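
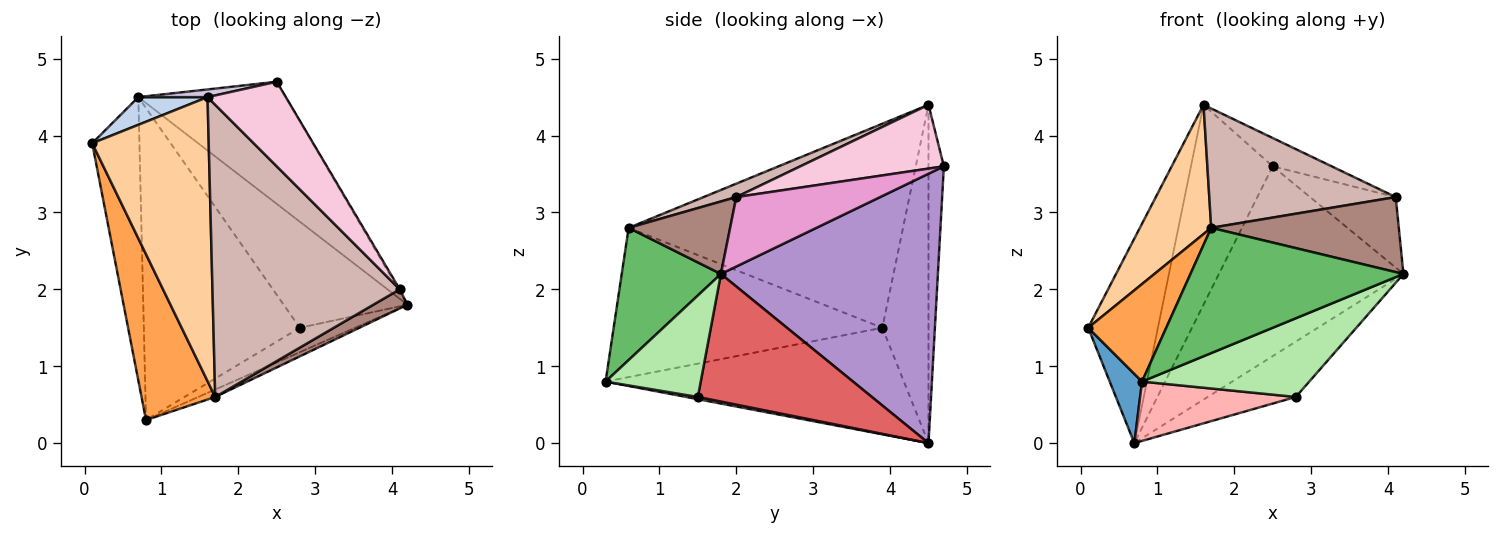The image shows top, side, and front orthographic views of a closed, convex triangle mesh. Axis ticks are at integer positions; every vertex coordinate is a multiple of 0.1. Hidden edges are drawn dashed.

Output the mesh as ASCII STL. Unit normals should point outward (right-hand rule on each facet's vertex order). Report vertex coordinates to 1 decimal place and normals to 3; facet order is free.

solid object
 facet normal -0.910 -0.098 -0.403
  outer loop
   vertex 0.7 4.5 0.0
   vertex 0.8 0.3 0.8
   vertex 0.1 3.9 1.5
  endloop
 endfacet
 facet normal -0.548 0.829 0.112
  outer loop
   vertex 0.7 4.5 0.0
   vertex 0.1 3.9 1.5
   vertex 1.6 4.5 4.4
  endloop
 endfacet
 facet normal -0.868 -0.252 0.428
  outer loop
   vertex 1.7 0.6 2.8
   vertex 0.1 3.9 1.5
   vertex 0.8 0.3 0.8
  endloop
 endfacet
 facet normal -0.847 -0.220 0.484
  outer loop
   vertex 1.7 0.6 2.8
   vertex 1.6 4.5 4.4
   vertex 0.1 3.9 1.5
  endloop
 endfacet
 facet normal 0.422 -0.905 -0.054
  outer loop
   vertex 1.7 0.6 2.8
   vertex 0.8 0.3 0.8
   vertex 4.2 1.8 2.2
  endloop
 endfacet
 facet normal 0.477 -0.839 -0.260
  outer loop
   vertex 2.8 1.5 0.6
   vertex 4.2 1.8 2.2
   vertex 0.8 0.3 0.8
  endloop
 endfacet
 facet normal 0.675 0.341 -0.654
  outer loop
   vertex 2.8 1.5 0.6
   vertex 0.7 4.5 0.0
   vertex 4.2 1.8 2.2
  endloop
 endfacet
 facet normal 0.014 -0.187 -0.982
  outer loop
   vertex 2.8 1.5 0.6
   vertex 0.8 0.3 0.8
   vertex 0.7 4.5 0.0
  endloop
 endfacet
 facet normal 0.703 0.598 -0.385
  outer loop
   vertex 2.5 4.7 3.6
   vertex 4.2 1.8 2.2
   vertex 0.7 4.5 0.0
  endloop
 endfacet
 facet normal -0.185 0.982 0.038
  outer loop
   vertex 2.5 4.7 3.6
   vertex 0.7 4.5 0.0
   vertex 1.6 4.5 4.4
  endloop
 endfacet
 facet normal 0.464 -0.858 0.218
  outer loop
   vertex 4.1 2.0 3.2
   vertex 1.7 0.6 2.8
   vertex 4.2 1.8 2.2
  endloop
 endfacet
 facet normal 0.066 -0.377 0.924
  outer loop
   vertex 4.1 2.0 3.2
   vertex 1.6 4.5 4.4
   vertex 1.7 0.6 2.8
  endloop
 endfacet
 facet normal 0.859 0.512 -0.016
  outer loop
   vertex 4.1 2.0 3.2
   vertex 4.2 1.8 2.2
   vertex 2.5 4.7 3.6
  endloop
 endfacet
 facet normal 0.611 0.251 0.751
  outer loop
   vertex 4.1 2.0 3.2
   vertex 2.5 4.7 3.6
   vertex 1.6 4.5 4.4
  endloop
 endfacet
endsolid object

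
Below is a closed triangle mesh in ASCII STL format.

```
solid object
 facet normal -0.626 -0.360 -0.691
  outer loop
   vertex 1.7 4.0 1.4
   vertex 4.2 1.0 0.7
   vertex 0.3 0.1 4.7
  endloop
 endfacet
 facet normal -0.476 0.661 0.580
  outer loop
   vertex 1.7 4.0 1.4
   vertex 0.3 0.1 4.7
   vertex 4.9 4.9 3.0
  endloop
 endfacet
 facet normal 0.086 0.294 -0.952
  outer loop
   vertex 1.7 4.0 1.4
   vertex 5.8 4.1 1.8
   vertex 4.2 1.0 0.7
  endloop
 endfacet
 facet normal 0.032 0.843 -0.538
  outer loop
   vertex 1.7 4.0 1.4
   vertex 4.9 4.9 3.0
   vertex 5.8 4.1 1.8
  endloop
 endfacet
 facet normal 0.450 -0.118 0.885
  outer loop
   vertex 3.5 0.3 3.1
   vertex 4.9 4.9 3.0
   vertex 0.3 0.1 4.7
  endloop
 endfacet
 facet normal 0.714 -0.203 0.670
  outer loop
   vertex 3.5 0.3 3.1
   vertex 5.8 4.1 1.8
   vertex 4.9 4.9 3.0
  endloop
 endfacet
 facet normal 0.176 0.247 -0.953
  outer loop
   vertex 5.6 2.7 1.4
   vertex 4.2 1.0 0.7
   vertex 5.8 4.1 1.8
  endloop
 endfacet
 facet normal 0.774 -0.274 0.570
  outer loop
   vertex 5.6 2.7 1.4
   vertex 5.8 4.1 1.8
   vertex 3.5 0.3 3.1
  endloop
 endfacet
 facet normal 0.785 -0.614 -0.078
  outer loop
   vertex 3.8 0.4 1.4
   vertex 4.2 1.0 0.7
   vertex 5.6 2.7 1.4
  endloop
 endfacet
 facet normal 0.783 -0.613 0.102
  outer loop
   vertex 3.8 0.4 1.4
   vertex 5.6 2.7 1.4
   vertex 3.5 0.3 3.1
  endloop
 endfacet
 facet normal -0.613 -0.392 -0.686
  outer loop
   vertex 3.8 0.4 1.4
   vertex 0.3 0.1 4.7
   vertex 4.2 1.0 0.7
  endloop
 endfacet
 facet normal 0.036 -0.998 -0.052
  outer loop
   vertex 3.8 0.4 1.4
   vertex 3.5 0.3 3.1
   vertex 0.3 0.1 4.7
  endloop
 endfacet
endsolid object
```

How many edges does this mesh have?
18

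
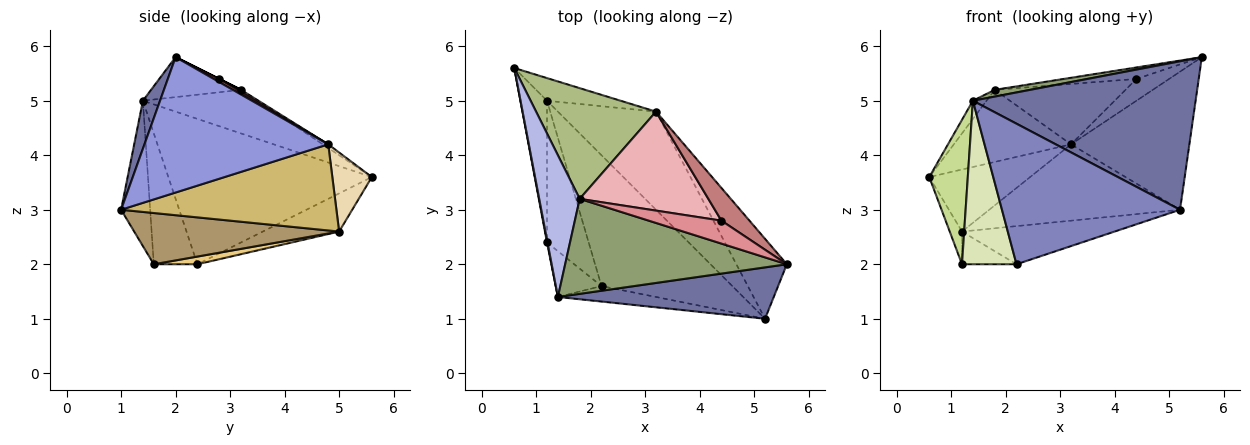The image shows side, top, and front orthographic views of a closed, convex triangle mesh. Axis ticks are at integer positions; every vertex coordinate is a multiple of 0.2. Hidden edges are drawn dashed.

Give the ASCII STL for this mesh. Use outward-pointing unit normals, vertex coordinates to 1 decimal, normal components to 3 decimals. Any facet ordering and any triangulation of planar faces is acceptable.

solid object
 facet normal 0.072 -0.942 0.326
  outer loop
   vertex 1.4 1.4 5.0
   vertex 5.2 1.0 3.0
   vertex 5.6 2.0 5.8
  endloop
 endfacet
 facet normal -0.160 -0.981 -0.108
  outer loop
   vertex 1.4 1.4 5.0
   vertex 2.2 1.6 2.0
   vertex 5.2 1.0 3.0
  endloop
 endfacet
 facet normal 0.802 0.517 -0.299
  outer loop
   vertex 3.2 4.8 4.2
   vertex 5.6 2.0 5.8
   vertex 5.2 1.0 3.0
  endloop
 endfacet
 facet normal -0.730 0.087 0.678
  outer loop
   vertex 1.8 3.2 5.2
   vertex 0.6 5.6 3.6
   vertex 1.4 1.4 5.0
  endloop
 endfacet
 facet normal -0.177 -0.070 0.982
  outer loop
   vertex 1.8 3.2 5.2
   vertex 1.4 1.4 5.0
   vertex 5.6 2.0 5.8
  endloop
 endfacet
 facet normal -0.025 0.546 0.838
  outer loop
   vertex 1.8 3.2 5.2
   vertex 3.2 4.8 4.2
   vertex 0.6 5.6 3.6
  endloop
 endfacet
 facet normal -0.983 -0.186 0.004
  outer loop
   vertex 1.2 2.4 2.0
   vertex 1.4 1.4 5.0
   vertex 0.6 5.6 3.6
  endloop
 endfacet
 facet normal -0.610 -0.763 -0.214
  outer loop
   vertex 1.2 2.4 2.0
   vertex 2.2 1.6 2.0
   vertex 1.4 1.4 5.0
  endloop
 endfacet
 facet normal 0.352 0.262 -0.899
  outer loop
   vertex 1.2 5.0 2.6
   vertex 5.2 1.0 3.0
   vertex 2.2 1.6 2.0
  endloop
 endfacet
 facet normal 0.570 0.505 -0.649
  outer loop
   vertex 1.2 5.0 2.6
   vertex 3.2 4.8 4.2
   vertex 5.2 1.0 3.0
  endloop
 endfacet
 facet normal 0.177 0.221 -0.959
  outer loop
   vertex 1.2 5.0 2.6
   vertex 2.2 1.6 2.0
   vertex 1.2 2.4 2.0
  endloop
 endfacet
 facet normal 0.345 0.882 -0.322
  outer loop
   vertex 1.2 5.0 2.6
   vertex 0.6 5.6 3.6
   vertex 3.2 4.8 4.2
  endloop
 endfacet
 facet normal -0.814 0.131 -0.567
  outer loop
   vertex 1.2 5.0 2.6
   vertex 1.2 2.4 2.0
   vertex 0.6 5.6 3.6
  endloop
 endfacet
 facet normal 0.092 0.552 0.829
  outer loop
   vertex 4.4 2.8 5.4
   vertex 5.6 2.0 5.8
   vertex 3.2 4.8 4.2
  endloop
 endfacet
 facet normal 0.000 0.447 0.894
  outer loop
   vertex 4.4 2.8 5.4
   vertex 1.8 3.2 5.2
   vertex 5.6 2.0 5.8
  endloop
 endfacet
 facet normal 0.014 0.521 0.854
  outer loop
   vertex 4.4 2.8 5.4
   vertex 3.2 4.8 4.2
   vertex 1.8 3.2 5.2
  endloop
 endfacet
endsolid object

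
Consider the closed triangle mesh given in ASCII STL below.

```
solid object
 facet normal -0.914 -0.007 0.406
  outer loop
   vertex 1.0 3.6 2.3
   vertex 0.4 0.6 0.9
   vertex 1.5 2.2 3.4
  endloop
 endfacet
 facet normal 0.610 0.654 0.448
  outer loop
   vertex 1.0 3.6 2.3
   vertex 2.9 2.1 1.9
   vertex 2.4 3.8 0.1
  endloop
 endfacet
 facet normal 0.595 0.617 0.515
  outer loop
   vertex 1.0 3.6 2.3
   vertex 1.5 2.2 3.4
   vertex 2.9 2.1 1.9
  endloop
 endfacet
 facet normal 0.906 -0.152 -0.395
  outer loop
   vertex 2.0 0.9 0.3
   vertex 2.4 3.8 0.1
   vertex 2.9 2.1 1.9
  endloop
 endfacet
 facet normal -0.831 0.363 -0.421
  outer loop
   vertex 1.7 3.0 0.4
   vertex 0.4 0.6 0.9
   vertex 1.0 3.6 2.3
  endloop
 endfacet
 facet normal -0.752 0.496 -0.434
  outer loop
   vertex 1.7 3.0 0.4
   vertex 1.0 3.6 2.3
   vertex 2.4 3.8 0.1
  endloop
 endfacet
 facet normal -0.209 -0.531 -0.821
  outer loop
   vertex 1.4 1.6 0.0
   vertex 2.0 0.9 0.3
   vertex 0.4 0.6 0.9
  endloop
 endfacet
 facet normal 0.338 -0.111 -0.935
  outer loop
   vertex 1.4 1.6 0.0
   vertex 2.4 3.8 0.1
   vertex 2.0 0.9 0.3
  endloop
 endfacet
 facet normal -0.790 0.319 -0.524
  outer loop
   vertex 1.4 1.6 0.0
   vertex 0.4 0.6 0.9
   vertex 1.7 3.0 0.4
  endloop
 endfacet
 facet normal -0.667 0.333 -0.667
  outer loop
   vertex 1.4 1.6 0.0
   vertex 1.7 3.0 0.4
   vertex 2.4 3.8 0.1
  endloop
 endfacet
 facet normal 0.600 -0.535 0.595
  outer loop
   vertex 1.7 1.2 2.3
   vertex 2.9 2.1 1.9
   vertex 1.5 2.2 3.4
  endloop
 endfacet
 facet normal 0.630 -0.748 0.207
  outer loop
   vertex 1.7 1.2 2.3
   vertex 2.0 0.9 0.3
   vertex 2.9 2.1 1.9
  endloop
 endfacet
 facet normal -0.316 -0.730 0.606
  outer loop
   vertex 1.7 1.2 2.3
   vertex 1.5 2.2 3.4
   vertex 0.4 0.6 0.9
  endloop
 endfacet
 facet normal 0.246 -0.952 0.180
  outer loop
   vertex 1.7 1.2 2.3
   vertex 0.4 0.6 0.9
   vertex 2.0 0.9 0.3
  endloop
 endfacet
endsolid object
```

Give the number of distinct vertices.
9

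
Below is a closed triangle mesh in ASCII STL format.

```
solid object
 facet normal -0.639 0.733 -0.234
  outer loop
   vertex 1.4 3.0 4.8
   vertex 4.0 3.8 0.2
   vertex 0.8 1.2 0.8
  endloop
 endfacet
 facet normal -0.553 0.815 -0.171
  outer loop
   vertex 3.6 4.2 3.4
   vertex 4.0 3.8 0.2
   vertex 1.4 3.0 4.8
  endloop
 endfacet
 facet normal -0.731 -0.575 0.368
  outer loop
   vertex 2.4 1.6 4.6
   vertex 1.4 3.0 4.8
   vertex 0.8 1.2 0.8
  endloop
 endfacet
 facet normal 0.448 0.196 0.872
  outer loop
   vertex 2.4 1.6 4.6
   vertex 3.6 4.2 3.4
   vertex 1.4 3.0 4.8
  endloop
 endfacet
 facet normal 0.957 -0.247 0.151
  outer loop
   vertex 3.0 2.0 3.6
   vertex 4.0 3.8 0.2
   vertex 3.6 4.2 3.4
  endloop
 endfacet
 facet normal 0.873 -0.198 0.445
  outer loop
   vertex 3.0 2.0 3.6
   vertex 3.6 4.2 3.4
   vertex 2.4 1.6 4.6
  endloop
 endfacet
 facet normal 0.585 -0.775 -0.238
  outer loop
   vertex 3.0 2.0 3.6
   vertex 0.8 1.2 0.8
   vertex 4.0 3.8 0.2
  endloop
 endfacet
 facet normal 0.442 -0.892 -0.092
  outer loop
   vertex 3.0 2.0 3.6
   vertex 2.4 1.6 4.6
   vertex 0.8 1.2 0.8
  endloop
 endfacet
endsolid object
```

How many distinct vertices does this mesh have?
6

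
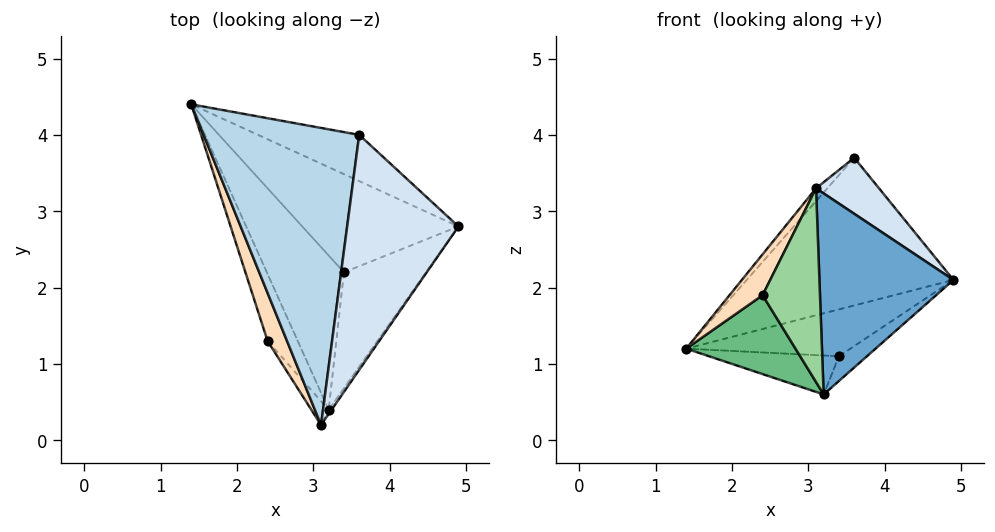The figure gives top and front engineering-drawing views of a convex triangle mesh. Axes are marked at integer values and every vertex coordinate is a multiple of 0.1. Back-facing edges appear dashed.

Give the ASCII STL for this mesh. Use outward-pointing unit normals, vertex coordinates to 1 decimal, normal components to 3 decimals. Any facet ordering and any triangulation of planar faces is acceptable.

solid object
 facet normal 0.820 -0.573 -0.012
  outer loop
   vertex 3.2 0.4 0.6
   vertex 4.9 2.8 2.1
   vertex 3.1 0.2 3.3
  endloop
 endfacet
 facet normal 0.457 0.849 -0.266
  outer loop
   vertex 3.6 4.0 3.7
   vertex 4.9 2.8 2.1
   vertex 1.4 4.4 1.2
  endloop
 endfacet
 facet normal -0.748 0.029 0.663
  outer loop
   vertex 3.6 4.0 3.7
   vertex 1.4 4.4 1.2
   vertex 3.1 0.2 3.3
  endloop
 endfacet
 facet normal 0.701 -0.165 0.694
  outer loop
   vertex 3.6 4.0 3.7
   vertex 3.1 0.2 3.3
   vertex 4.9 2.8 2.1
  endloop
 endfacet
 facet normal 0.394 0.396 -0.829
  outer loop
   vertex 3.4 2.2 1.1
   vertex 1.4 4.4 1.2
   vertex 4.9 2.8 2.1
  endloop
 endfacet
 facet normal 0.216 0.239 -0.947
  outer loop
   vertex 3.4 2.2 1.1
   vertex 3.2 0.4 0.6
   vertex 1.4 4.4 1.2
  endloop
 endfacet
 facet normal 0.494 0.181 -0.850
  outer loop
   vertex 3.4 2.2 1.1
   vertex 4.9 2.8 2.1
   vertex 3.2 0.4 0.6
  endloop
 endfacet
 facet normal -0.931 -0.237 0.279
  outer loop
   vertex 2.4 1.3 1.9
   vertex 3.1 0.2 3.3
   vertex 1.4 4.4 1.2
  endloop
 endfacet
 facet normal -0.886 -0.354 -0.300
  outer loop
   vertex 2.4 1.3 1.9
   vertex 1.4 4.4 1.2
   vertex 3.2 0.4 0.6
  endloop
 endfacet
 facet normal -0.796 -0.601 -0.074
  outer loop
   vertex 2.4 1.3 1.9
   vertex 3.2 0.4 0.6
   vertex 3.1 0.2 3.3
  endloop
 endfacet
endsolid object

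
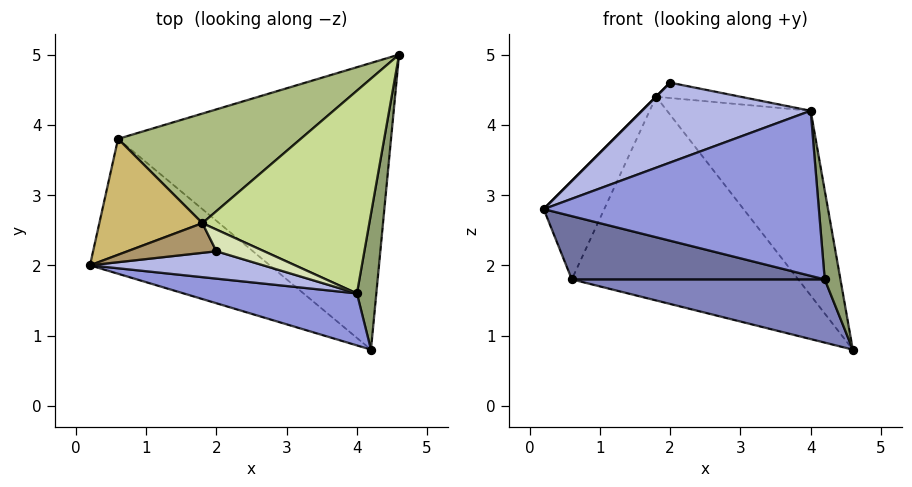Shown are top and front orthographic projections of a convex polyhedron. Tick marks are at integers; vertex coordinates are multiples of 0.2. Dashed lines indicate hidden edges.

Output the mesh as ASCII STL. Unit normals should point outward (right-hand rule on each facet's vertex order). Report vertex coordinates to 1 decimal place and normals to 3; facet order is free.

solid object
 facet normal -0.333 -0.400 -0.854
  outer loop
   vertex 0.6 3.8 1.8
   vertex 4.2 0.8 1.8
   vertex 0.2 2.0 2.8
  endloop
 endfacet
 facet normal -0.177 -0.212 -0.961
  outer loop
   vertex 0.6 3.8 1.8
   vertex 4.6 5.0 0.8
   vertex 4.2 0.8 1.8
  endloop
 endfacet
 facet normal -0.207 -0.933 0.294
  outer loop
   vertex 4.0 1.6 4.2
   vertex 0.2 2.0 2.8
   vertex 4.2 0.8 1.8
  endloop
 endfacet
 facet normal -0.214 -0.924 0.317
  outer loop
   vertex 4.0 1.6 4.2
   vertex 2.0 2.2 4.6
   vertex 0.2 2.0 2.8
  endloop
 endfacet
 facet normal 0.992 -0.069 0.106
  outer loop
   vertex 4.0 1.6 4.2
   vertex 4.2 0.8 1.8
   vertex 4.6 5.0 0.8
  endloop
 endfacet
 facet normal -0.144 0.871 0.469
  outer loop
   vertex 1.8 2.6 4.4
   vertex 4.6 5.0 0.8
   vertex 0.6 3.8 1.8
  endloop
 endfacet
 facet normal 0.350 0.631 0.693
  outer loop
   vertex 1.8 2.6 4.4
   vertex 4.0 1.6 4.2
   vertex 4.6 5.0 0.8
  endloop
 endfacet
 facet normal 0.319 0.547 0.774
  outer loop
   vertex 1.8 2.6 4.4
   vertex 2.0 2.2 4.6
   vertex 4.0 1.6 4.2
  endloop
 endfacet
 facet normal -0.707 0.000 0.707
  outer loop
   vertex 1.8 2.6 4.4
   vertex 0.2 2.0 2.8
   vertex 2.0 2.2 4.6
  endloop
 endfacet
 facet normal -0.709 0.456 0.538
  outer loop
   vertex 1.8 2.6 4.4
   vertex 0.6 3.8 1.8
   vertex 0.2 2.0 2.8
  endloop
 endfacet
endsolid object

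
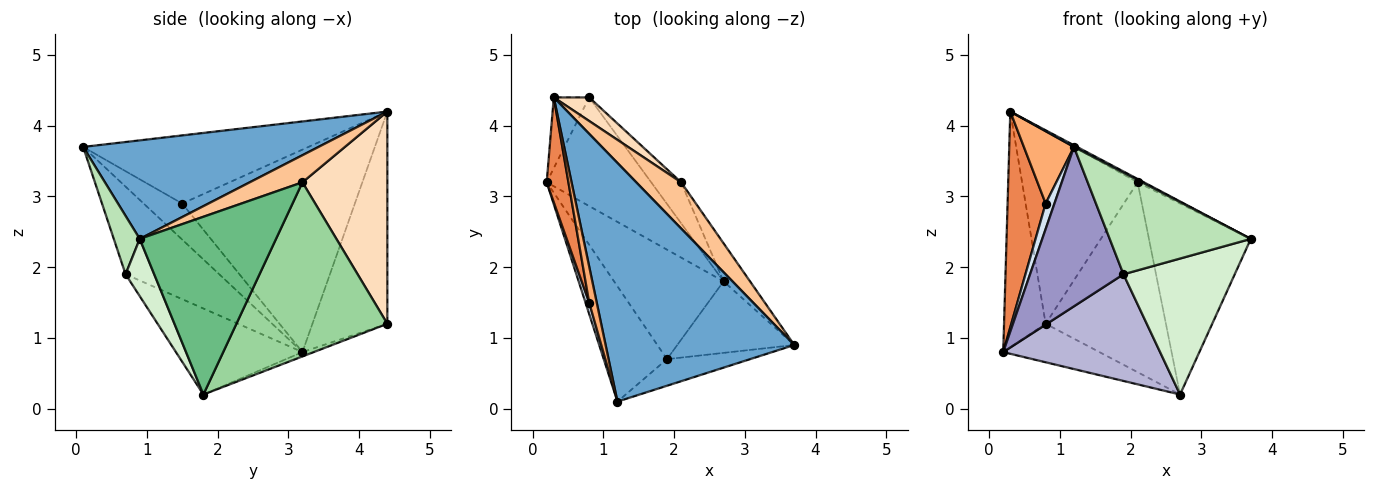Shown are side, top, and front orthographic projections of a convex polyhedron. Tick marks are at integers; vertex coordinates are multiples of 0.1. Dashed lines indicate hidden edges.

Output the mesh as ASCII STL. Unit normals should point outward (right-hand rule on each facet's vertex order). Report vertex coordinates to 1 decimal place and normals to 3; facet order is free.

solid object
 facet normal 0.463 -0.006 0.886
  outer loop
   vertex 0.3 4.4 4.2
   vertex 1.2 0.1 3.7
   vertex 3.7 0.9 2.4
  endloop
 endfacet
 facet normal -0.865 0.481 -0.144
  outer loop
   vertex 0.8 4.4 1.2
   vertex 0.2 3.2 0.8
   vertex 0.3 4.4 4.2
  endloop
 endfacet
 facet normal -0.039 0.334 -0.942
  outer loop
   vertex 2.7 1.8 0.2
   vertex 0.2 3.2 0.8
   vertex 0.8 4.4 1.2
  endloop
 endfacet
 facet normal -0.970 -0.221 0.098
  outer loop
   vertex 0.8 1.5 2.9
   vertex 0.2 3.2 0.8
   vertex 1.2 0.1 3.7
  endloop
 endfacet
 facet normal -0.971 -0.214 0.104
  outer loop
   vertex 0.8 1.5 2.9
   vertex 0.3 4.4 4.2
   vertex 0.2 3.2 0.8
  endloop
 endfacet
 facet normal -0.970 -0.216 0.108
  outer loop
   vertex 0.8 1.5 2.9
   vertex 1.2 0.1 3.7
   vertex 0.3 4.4 4.2
  endloop
 endfacet
 facet normal 0.516 0.062 0.855
  outer loop
   vertex 2.1 3.2 3.2
   vertex 0.3 4.4 4.2
   vertex 3.7 0.9 2.4
  endloop
 endfacet
 facet normal 0.589 0.802 0.098
  outer loop
   vertex 2.1 3.2 3.2
   vertex 0.8 4.4 1.2
   vertex 0.3 4.4 4.2
  endloop
 endfacet
 facet normal 0.795 0.594 -0.118
  outer loop
   vertex 2.1 3.2 3.2
   vertex 3.7 0.9 2.4
   vertex 2.7 1.8 0.2
  endloop
 endfacet
 facet normal 0.775 0.618 -0.133
  outer loop
   vertex 2.1 3.2 3.2
   vertex 2.7 1.8 0.2
   vertex 0.8 4.4 1.2
  endloop
 endfacet
 facet normal 0.175 -0.952 -0.249
  outer loop
   vertex 1.9 0.7 1.9
   vertex 3.7 0.9 2.4
   vertex 1.2 0.1 3.7
  endloop
 endfacet
 facet normal 0.222 -0.863 -0.454
  outer loop
   vertex 1.9 0.7 1.9
   vertex 2.7 1.8 0.2
   vertex 3.7 0.9 2.4
  endloop
 endfacet
 facet normal -0.631 -0.629 -0.455
  outer loop
   vertex 1.9 0.7 1.9
   vertex 1.2 0.1 3.7
   vertex 0.2 3.2 0.8
  endloop
 endfacet
 facet normal -0.490 -0.608 -0.624
  outer loop
   vertex 1.9 0.7 1.9
   vertex 0.2 3.2 0.8
   vertex 2.7 1.8 0.2
  endloop
 endfacet
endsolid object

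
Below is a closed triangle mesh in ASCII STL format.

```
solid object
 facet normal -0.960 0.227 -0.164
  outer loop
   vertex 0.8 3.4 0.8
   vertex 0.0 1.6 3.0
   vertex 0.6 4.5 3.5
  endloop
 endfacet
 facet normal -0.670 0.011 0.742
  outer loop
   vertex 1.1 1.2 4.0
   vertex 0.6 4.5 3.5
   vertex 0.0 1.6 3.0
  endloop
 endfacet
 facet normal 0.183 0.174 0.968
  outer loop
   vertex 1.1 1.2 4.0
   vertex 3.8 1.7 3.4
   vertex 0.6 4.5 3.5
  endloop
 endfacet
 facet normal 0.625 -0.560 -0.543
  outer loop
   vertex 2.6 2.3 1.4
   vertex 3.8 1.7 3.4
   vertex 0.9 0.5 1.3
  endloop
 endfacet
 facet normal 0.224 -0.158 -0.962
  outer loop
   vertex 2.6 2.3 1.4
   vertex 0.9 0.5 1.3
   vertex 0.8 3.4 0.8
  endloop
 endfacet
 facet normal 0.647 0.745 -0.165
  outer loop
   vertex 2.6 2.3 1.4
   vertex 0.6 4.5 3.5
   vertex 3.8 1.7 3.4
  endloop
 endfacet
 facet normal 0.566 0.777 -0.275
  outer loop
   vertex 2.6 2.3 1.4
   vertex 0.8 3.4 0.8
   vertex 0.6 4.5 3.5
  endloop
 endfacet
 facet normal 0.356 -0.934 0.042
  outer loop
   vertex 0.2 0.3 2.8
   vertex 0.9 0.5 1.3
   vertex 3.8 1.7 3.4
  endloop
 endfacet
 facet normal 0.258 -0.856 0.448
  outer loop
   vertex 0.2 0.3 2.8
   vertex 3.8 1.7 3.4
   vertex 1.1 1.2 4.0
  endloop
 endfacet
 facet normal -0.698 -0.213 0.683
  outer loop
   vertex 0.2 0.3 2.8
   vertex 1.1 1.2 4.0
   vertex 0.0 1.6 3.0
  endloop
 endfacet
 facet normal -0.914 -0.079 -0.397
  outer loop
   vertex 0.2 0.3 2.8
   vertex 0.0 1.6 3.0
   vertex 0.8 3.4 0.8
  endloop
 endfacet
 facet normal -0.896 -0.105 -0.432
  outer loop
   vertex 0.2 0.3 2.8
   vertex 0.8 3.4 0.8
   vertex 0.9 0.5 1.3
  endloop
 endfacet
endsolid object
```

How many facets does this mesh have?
12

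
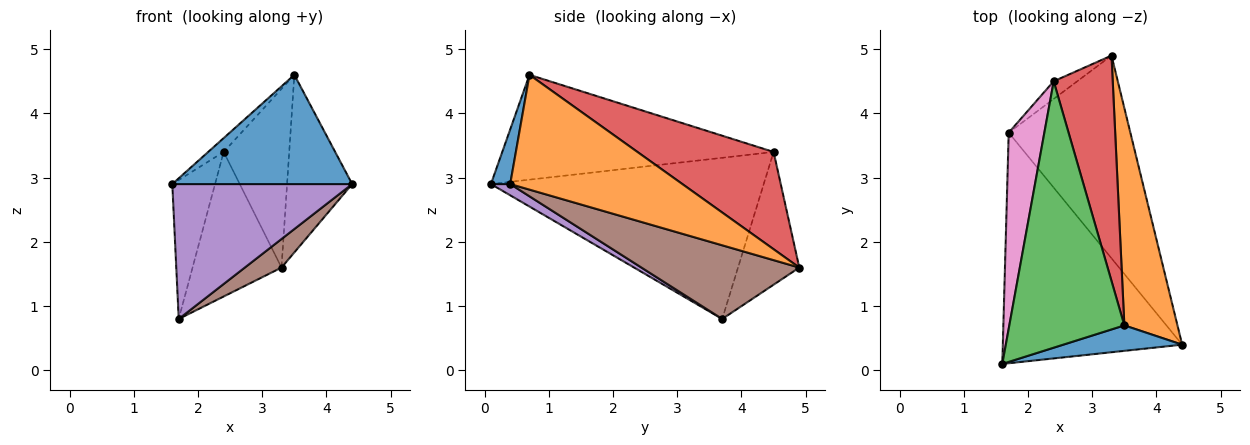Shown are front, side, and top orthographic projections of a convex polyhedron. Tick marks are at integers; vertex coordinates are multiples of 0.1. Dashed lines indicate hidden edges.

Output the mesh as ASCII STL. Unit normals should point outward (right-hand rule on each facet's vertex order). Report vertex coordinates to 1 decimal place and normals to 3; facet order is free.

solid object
 facet normal 0.104 -0.969 0.226
  outer loop
   vertex 3.5 0.7 4.6
   vertex 1.6 0.1 2.9
   vertex 4.4 0.4 2.9
  endloop
 endfacet
 facet normal 0.858 0.325 0.397
  outer loop
   vertex 3.5 0.7 4.6
   vertex 4.4 0.4 2.9
   vertex 3.3 4.9 1.6
  endloop
 endfacet
 facet normal -0.673 0.038 0.739
  outer loop
   vertex 2.4 4.5 3.4
   vertex 1.6 0.1 2.9
   vertex 3.5 0.7 4.6
  endloop
 endfacet
 facet normal 0.791 0.380 0.480
  outer loop
   vertex 2.4 4.5 3.4
   vertex 3.5 0.7 4.6
   vertex 3.3 4.9 1.6
  endloop
 endfacet
 facet normal 0.054 -0.504 -0.862
  outer loop
   vertex 1.7 3.7 0.8
   vertex 4.4 0.4 2.9
   vertex 1.6 0.1 2.9
  endloop
 endfacet
 facet normal 0.514 -0.120 -0.849
  outer loop
   vertex 1.7 3.7 0.8
   vertex 3.3 4.9 1.6
   vertex 4.4 0.4 2.9
  endloop
 endfacet
 facet normal -0.965 0.151 0.213
  outer loop
   vertex 1.7 3.7 0.8
   vertex 1.6 0.1 2.9
   vertex 2.4 4.5 3.4
  endloop
 endfacet
 facet normal -0.564 0.819 -0.100
  outer loop
   vertex 1.7 3.7 0.8
   vertex 2.4 4.5 3.4
   vertex 3.3 4.9 1.6
  endloop
 endfacet
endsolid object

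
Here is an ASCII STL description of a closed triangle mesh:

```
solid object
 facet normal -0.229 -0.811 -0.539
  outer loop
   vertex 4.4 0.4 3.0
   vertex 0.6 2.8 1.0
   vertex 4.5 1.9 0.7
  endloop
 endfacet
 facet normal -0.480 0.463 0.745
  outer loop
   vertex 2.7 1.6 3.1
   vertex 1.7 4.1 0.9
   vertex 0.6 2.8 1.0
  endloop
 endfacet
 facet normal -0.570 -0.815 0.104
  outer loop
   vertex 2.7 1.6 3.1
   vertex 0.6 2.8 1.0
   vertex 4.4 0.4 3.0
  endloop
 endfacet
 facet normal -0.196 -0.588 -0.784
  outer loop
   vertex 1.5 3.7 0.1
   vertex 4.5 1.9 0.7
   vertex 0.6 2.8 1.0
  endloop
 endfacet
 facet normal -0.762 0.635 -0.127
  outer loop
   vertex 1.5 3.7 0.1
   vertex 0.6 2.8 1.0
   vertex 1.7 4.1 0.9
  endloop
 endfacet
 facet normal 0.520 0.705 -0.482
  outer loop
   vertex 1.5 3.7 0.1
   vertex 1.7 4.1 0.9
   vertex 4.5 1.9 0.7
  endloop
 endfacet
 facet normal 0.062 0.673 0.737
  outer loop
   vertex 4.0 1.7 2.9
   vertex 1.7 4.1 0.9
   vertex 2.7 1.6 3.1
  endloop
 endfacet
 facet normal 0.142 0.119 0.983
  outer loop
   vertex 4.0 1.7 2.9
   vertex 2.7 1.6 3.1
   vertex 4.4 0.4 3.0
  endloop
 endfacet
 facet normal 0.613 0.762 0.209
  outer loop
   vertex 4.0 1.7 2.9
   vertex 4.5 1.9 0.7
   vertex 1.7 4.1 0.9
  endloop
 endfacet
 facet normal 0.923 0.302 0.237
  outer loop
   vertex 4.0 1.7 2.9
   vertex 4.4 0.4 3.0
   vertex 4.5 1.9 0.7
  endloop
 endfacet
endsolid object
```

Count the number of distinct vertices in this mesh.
7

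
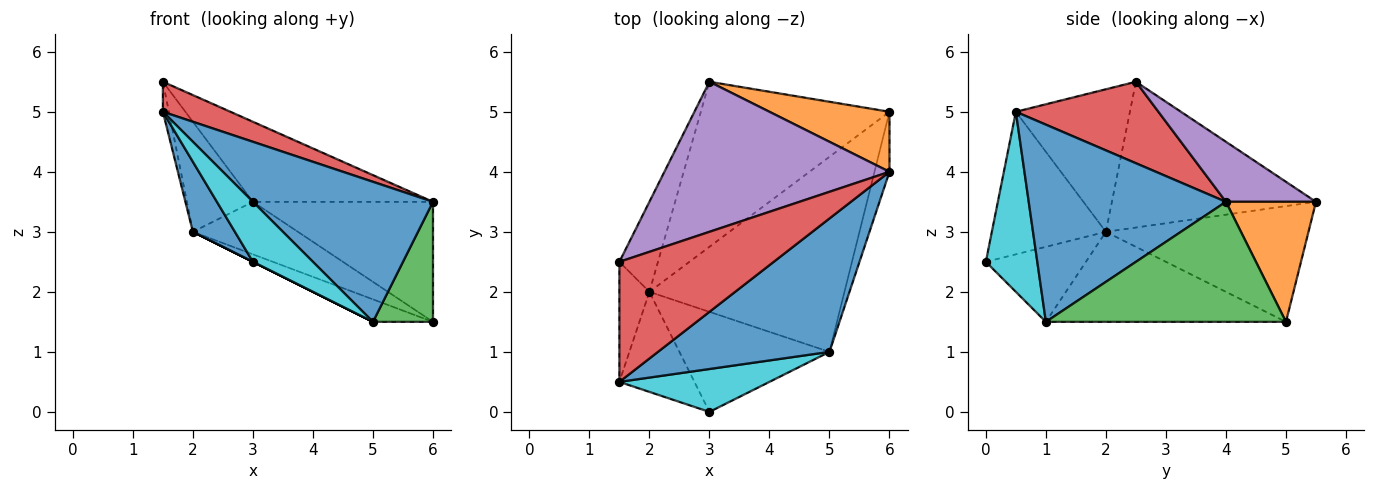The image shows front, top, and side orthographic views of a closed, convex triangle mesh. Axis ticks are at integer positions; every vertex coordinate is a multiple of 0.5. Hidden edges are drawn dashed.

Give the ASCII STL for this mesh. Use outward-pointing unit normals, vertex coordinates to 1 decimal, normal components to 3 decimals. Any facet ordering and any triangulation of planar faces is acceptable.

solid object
 facet normal 0.621 -0.567 0.540
  outer loop
   vertex 5.0 1.0 1.5
   vertex 6.0 4.0 3.5
   vertex 1.5 0.5 5.0
  endloop
 endfacet
 facet normal 0.408 0.816 0.408
  outer loop
   vertex 6.0 5.0 1.5
   vertex 3.0 5.5 3.5
   vertex 6.0 4.0 3.5
  endloop
 endfacet
 facet normal 0.963 -0.241 -0.120
  outer loop
   vertex 6.0 5.0 1.5
   vertex 6.0 4.0 3.5
   vertex 5.0 1.0 1.5
  endloop
 endfacet
 facet normal 0.456 -0.216 0.864
  outer loop
   vertex 1.5 2.5 5.5
   vertex 1.5 0.5 5.0
   vertex 6.0 4.0 3.5
  endloop
 endfacet
 facet normal 0.229 0.458 0.859
  outer loop
   vertex 1.5 2.5 5.5
   vertex 6.0 4.0 3.5
   vertex 3.0 5.5 3.5
  endloop
 endfacet
 facet normal -0.977 0.051 -0.206
  outer loop
   vertex 2.0 2.0 3.0
   vertex 1.5 0.5 5.0
   vertex 1.5 2.5 5.5
  endloop
 endfacet
 facet normal -0.923 0.298 -0.244
  outer loop
   vertex 2.0 2.0 3.0
   vertex 1.5 2.5 5.5
   vertex 3.0 5.5 3.5
  endloop
 endfacet
 facet normal -0.505 0.262 -0.823
  outer loop
   vertex 2.0 2.0 3.0
   vertex 3.0 5.5 3.5
   vertex 6.0 5.0 1.5
  endloop
 endfacet
 facet normal -0.417 0.104 -0.903
  outer loop
   vertex 2.0 2.0 3.0
   vertex 6.0 5.0 1.5
   vertex 5.0 1.0 1.5
  endloop
 endfacet
 facet normal 0.572 -0.667 0.477
  outer loop
   vertex 3.0 0.0 2.5
   vertex 5.0 1.0 1.5
   vertex 1.5 0.5 5.0
  endloop
 endfacet
 facet normal -0.841 -0.310 -0.443
  outer loop
   vertex 3.0 0.0 2.5
   vertex 1.5 0.5 5.0
   vertex 2.0 2.0 3.0
  endloop
 endfacet
 facet normal -0.447 0.000 -0.894
  outer loop
   vertex 3.0 0.0 2.5
   vertex 2.0 2.0 3.0
   vertex 5.0 1.0 1.5
  endloop
 endfacet
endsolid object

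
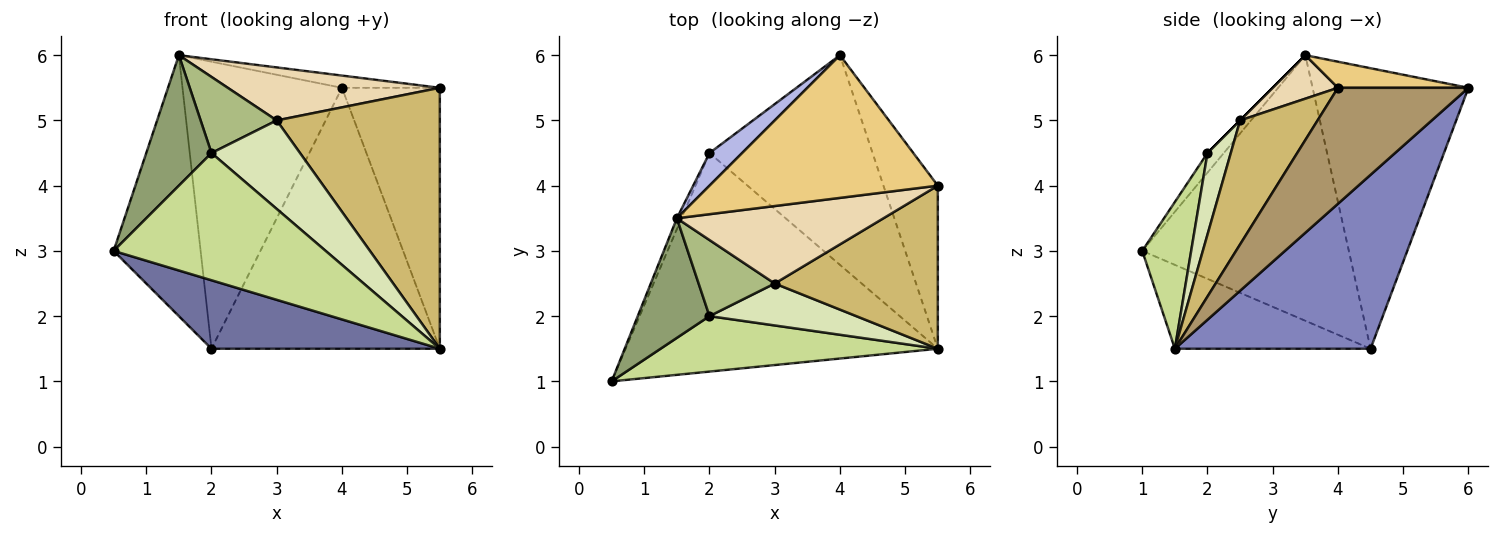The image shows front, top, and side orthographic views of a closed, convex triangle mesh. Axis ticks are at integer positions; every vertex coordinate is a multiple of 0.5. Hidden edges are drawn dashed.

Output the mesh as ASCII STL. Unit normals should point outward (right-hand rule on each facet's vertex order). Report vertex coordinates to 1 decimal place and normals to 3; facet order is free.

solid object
 facet normal -0.248 -0.290 -0.924
  outer loop
   vertex 2.0 4.5 1.5
   vertex 5.5 1.5 1.5
   vertex 0.5 1.0 3.0
  endloop
 endfacet
 facet normal 0.556 0.648 -0.521
  outer loop
   vertex 2.0 4.5 1.5
   vertex 4.0 6.0 5.5
   vertex 5.5 1.5 1.5
  endloop
 endfacet
 facet normal -0.922 0.388 -0.016
  outer loop
   vertex 2.0 4.5 1.5
   vertex 0.5 1.0 3.0
   vertex 1.5 3.5 6.0
  endloop
 endfacet
 facet normal -0.697 0.713 0.081
  outer loop
   vertex 2.0 4.5 1.5
   vertex 1.5 3.5 6.0
   vertex 4.0 6.0 5.5
  endloop
 endfacet
 facet normal -0.181 -0.725 0.665
  outer loop
   vertex 2.0 2.0 4.5
   vertex 1.5 3.5 6.0
   vertex 0.5 1.0 3.0
  endloop
 endfacet
 facet normal 0.000 -0.707 0.707
  outer loop
   vertex 2.0 2.0 4.5
   vertex 3.0 2.5 5.0
   vertex 1.5 3.5 6.0
  endloop
 endfacet
 facet normal 0.207 -0.897 0.391
  outer loop
   vertex 2.0 2.0 4.5
   vertex 0.5 1.0 3.0
   vertex 5.5 1.5 1.5
  endloop
 endfacet
 facet normal 0.231 -0.879 0.416
  outer loop
   vertex 2.0 2.0 4.5
   vertex 5.5 1.5 1.5
   vertex 3.0 2.5 5.0
  endloop
 endfacet
 facet normal 0.749 0.562 -0.351
  outer loop
   vertex 5.5 4.0 5.5
   vertex 5.5 1.5 1.5
   vertex 4.0 6.0 5.5
  endloop
 endfacet
 facet normal 0.374 -0.787 0.492
  outer loop
   vertex 5.5 4.0 5.5
   vertex 3.0 2.5 5.0
   vertex 5.5 1.5 1.5
  endloop
 endfacet
 facet normal 0.113 0.085 0.990
  outer loop
   vertex 5.5 4.0 5.5
   vertex 4.0 6.0 5.5
   vertex 1.5 3.5 6.0
  endloop
 endfacet
 facet normal 0.171 -0.556 0.813
  outer loop
   vertex 5.5 4.0 5.5
   vertex 1.5 3.5 6.0
   vertex 3.0 2.5 5.0
  endloop
 endfacet
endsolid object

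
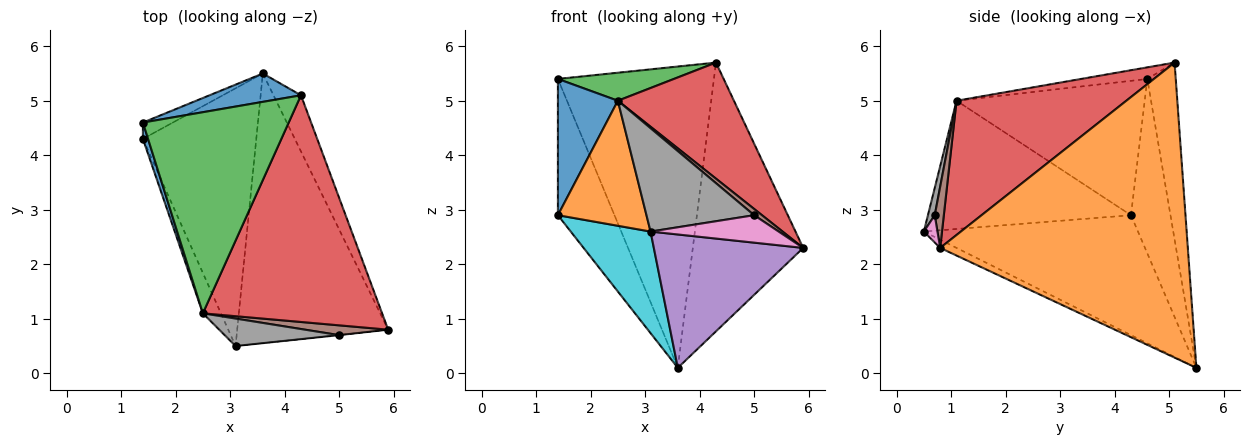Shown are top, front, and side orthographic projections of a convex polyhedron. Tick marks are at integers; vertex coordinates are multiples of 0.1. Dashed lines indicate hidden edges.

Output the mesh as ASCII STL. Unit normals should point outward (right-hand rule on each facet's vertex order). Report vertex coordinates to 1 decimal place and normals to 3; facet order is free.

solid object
 facet normal -0.178 0.980 0.092
  outer loop
   vertex 3.6 5.5 0.1
   vertex 1.4 4.6 5.4
   vertex 4.3 5.1 5.7
  endloop
 endfacet
 facet normal 0.910 0.406 -0.085
  outer loop
   vertex 3.6 5.5 0.1
   vertex 4.3 5.1 5.7
   vertex 5.9 0.8 2.3
  endloop
 endfacet
 facet normal -0.078 -0.137 0.987
  outer loop
   vertex 2.5 1.1 5.0
   vertex 4.3 5.1 5.7
   vertex 1.4 4.6 5.4
  endloop
 endfacet
 facet normal 0.555 -0.379 0.741
  outer loop
   vertex 2.5 1.1 5.0
   vertex 5.9 0.8 2.3
   vertex 4.3 5.1 5.7
  endloop
 endfacet
 facet normal -0.048 -0.443 -0.895
  outer loop
   vertex 3.1 0.5 2.6
   vertex 3.6 5.5 0.1
   vertex 5.9 0.8 2.3
  endloop
 endfacet
 facet normal 0.528 -0.457 0.716
  outer loop
   vertex 5.0 0.7 2.9
   vertex 5.9 0.8 2.3
   vertex 2.5 1.1 5.0
  endloop
 endfacet
 facet normal 0.106 -0.994 -0.007
  outer loop
   vertex 5.0 0.7 2.9
   vertex 3.1 0.5 2.6
   vertex 5.9 0.8 2.3
  endloop
 endfacet
 facet normal 0.061 -0.965 0.256
  outer loop
   vertex 5.0 0.7 2.9
   vertex 2.5 1.1 5.0
   vertex 3.1 0.5 2.6
  endloop
 endfacet
 facet normal -0.570 0.816 -0.098
  outer loop
   vertex 1.4 4.3 2.9
   vertex 1.4 4.6 5.4
   vertex 3.6 5.5 0.1
  endloop
 endfacet
 facet normal -0.701 -0.261 -0.663
  outer loop
   vertex 1.4 4.3 2.9
   vertex 3.6 5.5 0.1
   vertex 3.1 0.5 2.6
  endloop
 endfacet
 facet normal -0.952 -0.303 0.036
  outer loop
   vertex 1.4 4.3 2.9
   vertex 2.5 1.1 5.0
   vertex 1.4 4.6 5.4
  endloop
 endfacet
 facet normal -0.909 -0.397 -0.128
  outer loop
   vertex 1.4 4.3 2.9
   vertex 3.1 0.5 2.6
   vertex 2.5 1.1 5.0
  endloop
 endfacet
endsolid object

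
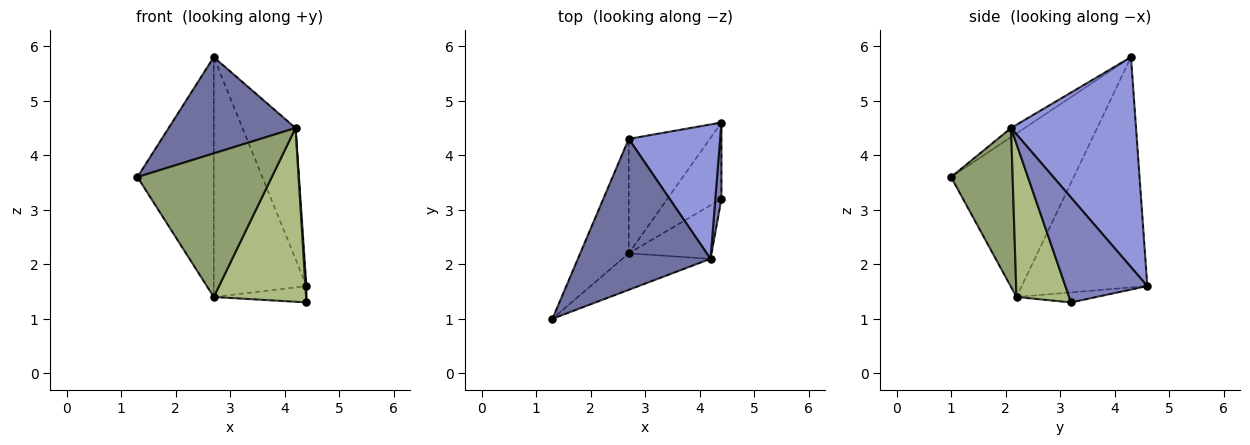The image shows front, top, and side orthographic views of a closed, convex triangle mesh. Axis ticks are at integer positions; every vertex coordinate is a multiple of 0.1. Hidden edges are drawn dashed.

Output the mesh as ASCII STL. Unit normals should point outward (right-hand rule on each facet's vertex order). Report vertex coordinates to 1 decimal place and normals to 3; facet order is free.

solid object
 facet normal -0.058 -0.537 0.842
  outer loop
   vertex 4.2 2.1 4.5
   vertex 2.7 4.3 5.8
   vertex 1.3 1.0 3.6
  endloop
 endfacet
 facet normal 0.998 -0.012 0.058
  outer loop
   vertex 4.2 2.1 4.5
   vertex 4.4 3.2 1.3
   vertex 4.4 4.6 1.6
  endloop
 endfacet
 facet normal 0.854 0.363 0.372
  outer loop
   vertex 4.2 2.1 4.5
   vertex 4.4 4.6 1.6
   vertex 2.7 4.3 5.8
  endloop
 endfacet
 facet normal -0.178 0.206 -0.962
  outer loop
   vertex 2.7 2.2 1.4
   vertex 4.4 4.6 1.6
   vertex 4.4 3.2 1.3
  endloop
 endfacet
 facet normal 0.406 -0.886 -0.225
  outer loop
   vertex 2.7 2.2 1.4
   vertex 4.2 2.1 4.5
   vertex 1.3 1.0 3.6
  endloop
 endfacet
 facet normal 0.478 -0.839 -0.259
  outer loop
   vertex 2.7 2.2 1.4
   vertex 4.4 3.2 1.3
   vertex 4.2 2.1 4.5
  endloop
 endfacet
 facet normal -0.823 0.512 -0.244
  outer loop
   vertex 2.7 2.2 1.4
   vertex 1.3 1.0 3.6
   vertex 2.7 4.3 5.8
  endloop
 endfacet
 facet normal -0.774 0.571 -0.273
  outer loop
   vertex 2.7 2.2 1.4
   vertex 2.7 4.3 5.8
   vertex 4.4 4.6 1.6
  endloop
 endfacet
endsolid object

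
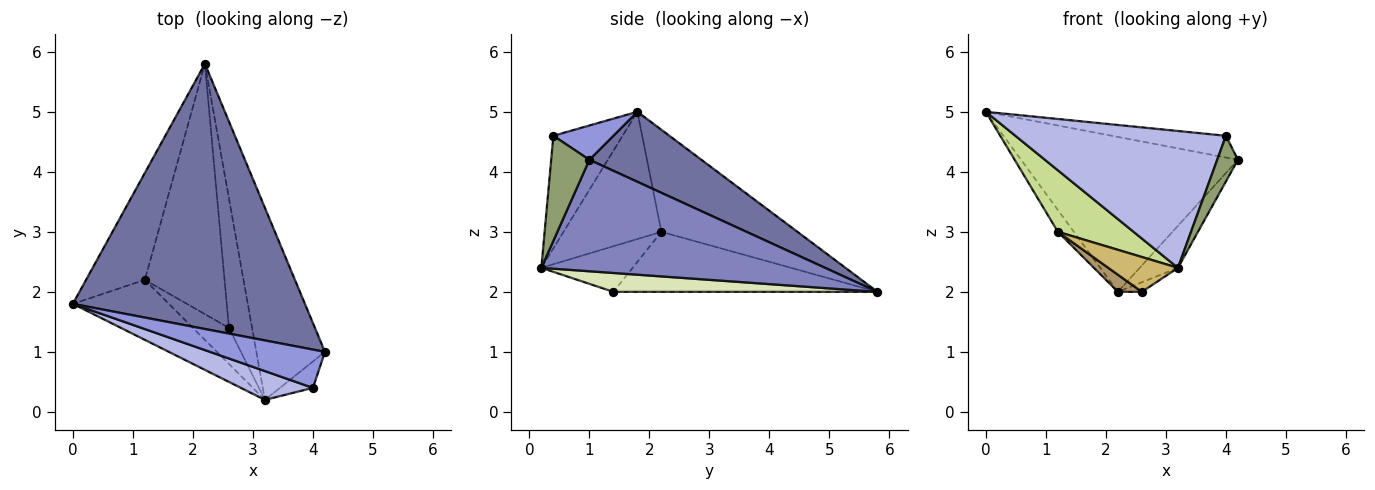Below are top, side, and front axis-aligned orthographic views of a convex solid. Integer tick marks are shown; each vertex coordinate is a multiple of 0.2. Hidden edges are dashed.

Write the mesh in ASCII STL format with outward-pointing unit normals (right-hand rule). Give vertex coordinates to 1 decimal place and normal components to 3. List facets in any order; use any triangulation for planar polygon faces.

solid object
 facet normal 0.252 0.488 0.836
  outer loop
   vertex 2.2 5.8 2.0
   vertex 0.0 1.8 5.0
   vertex 4.2 1.0 4.2
  endloop
 endfacet
 facet normal 0.846 0.114 -0.521
  outer loop
   vertex 3.2 0.2 2.4
   vertex 2.2 5.8 2.0
   vertex 4.2 1.0 4.2
  endloop
 endfacet
 facet normal 0.251 0.478 0.842
  outer loop
   vertex 4.0 0.4 4.6
   vertex 4.2 1.0 4.2
   vertex 0.0 1.8 5.0
  endloop
 endfacet
 facet normal -0.306 -0.931 0.196
  outer loop
   vertex 4.0 0.4 4.6
   vertex 0.0 1.8 5.0
   vertex 3.2 0.2 2.4
  endloop
 endfacet
 facet normal 0.847 -0.460 -0.266
  outer loop
   vertex 4.0 0.4 4.6
   vertex 3.2 0.2 2.4
   vertex 4.2 1.0 4.2
  endloop
 endfacet
 facet normal -0.862 0.101 -0.497
  outer loop
   vertex 1.2 2.2 3.0
   vertex 0.0 1.8 5.0
   vertex 2.2 5.8 2.0
  endloop
 endfacet
 facet normal -0.679 -0.525 -0.513
  outer loop
   vertex 1.2 2.2 3.0
   vertex 3.2 0.2 2.4
   vertex 0.0 1.8 5.0
  endloop
 endfacet
 facet normal 0.631 0.057 -0.774
  outer loop
   vertex 2.6 1.4 2.0
   vertex 2.2 5.8 2.0
   vertex 3.2 0.2 2.4
  endloop
 endfacet
 facet normal -0.601 -0.055 -0.797
  outer loop
   vertex 2.6 1.4 2.0
   vertex 1.2 2.2 3.0
   vertex 2.2 5.8 2.0
  endloop
 endfacet
 facet normal -0.673 -0.514 -0.532
  outer loop
   vertex 2.6 1.4 2.0
   vertex 3.2 0.2 2.4
   vertex 1.2 2.2 3.0
  endloop
 endfacet
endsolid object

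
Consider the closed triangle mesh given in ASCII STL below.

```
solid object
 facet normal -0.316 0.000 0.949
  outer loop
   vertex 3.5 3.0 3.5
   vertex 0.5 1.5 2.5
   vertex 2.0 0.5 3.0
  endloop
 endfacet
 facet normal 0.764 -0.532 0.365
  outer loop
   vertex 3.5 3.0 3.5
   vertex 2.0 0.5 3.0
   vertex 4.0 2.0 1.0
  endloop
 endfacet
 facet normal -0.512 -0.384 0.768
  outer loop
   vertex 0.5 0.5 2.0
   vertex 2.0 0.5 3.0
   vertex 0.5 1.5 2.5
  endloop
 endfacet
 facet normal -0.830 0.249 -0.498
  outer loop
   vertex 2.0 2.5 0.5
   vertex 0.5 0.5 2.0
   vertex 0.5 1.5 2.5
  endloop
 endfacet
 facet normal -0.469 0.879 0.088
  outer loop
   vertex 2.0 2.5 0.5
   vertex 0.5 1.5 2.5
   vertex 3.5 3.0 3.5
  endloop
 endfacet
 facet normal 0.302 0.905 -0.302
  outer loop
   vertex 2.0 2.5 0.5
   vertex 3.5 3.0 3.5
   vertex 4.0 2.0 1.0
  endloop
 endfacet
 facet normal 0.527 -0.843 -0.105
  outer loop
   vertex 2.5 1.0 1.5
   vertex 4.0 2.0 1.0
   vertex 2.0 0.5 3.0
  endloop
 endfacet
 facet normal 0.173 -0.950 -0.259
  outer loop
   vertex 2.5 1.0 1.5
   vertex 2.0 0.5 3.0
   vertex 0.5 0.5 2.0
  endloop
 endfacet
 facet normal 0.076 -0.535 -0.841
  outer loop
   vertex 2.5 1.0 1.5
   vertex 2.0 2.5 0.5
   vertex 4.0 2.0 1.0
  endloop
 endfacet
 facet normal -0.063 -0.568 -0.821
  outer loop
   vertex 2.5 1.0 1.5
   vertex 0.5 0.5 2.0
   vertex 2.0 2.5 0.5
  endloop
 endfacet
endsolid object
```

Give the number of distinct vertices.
7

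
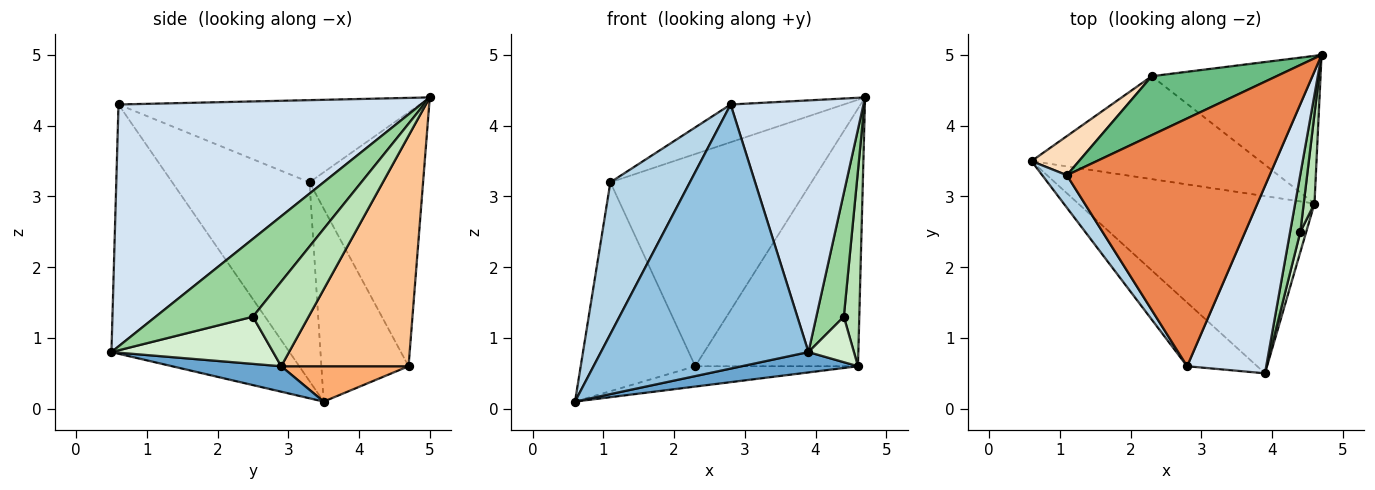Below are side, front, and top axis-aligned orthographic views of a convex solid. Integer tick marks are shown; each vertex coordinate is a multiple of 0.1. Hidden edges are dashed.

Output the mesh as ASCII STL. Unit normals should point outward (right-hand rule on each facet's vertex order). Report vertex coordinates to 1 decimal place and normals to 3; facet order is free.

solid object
 facet normal 0.106 -0.113 -0.988
  outer loop
   vertex 4.6 2.9 0.6
   vertex 3.9 0.5 0.8
   vertex 0.6 3.5 0.1
  endloop
 endfacet
 facet normal -0.641 -0.747 -0.180
  outer loop
   vertex 2.8 0.6 4.3
   vertex 0.6 3.5 0.1
   vertex 3.9 0.5 0.8
  endloop
 endfacet
 facet normal -0.860 -0.498 0.107
  outer loop
   vertex 2.8 0.6 4.3
   vertex 1.1 3.3 3.2
   vertex 0.6 3.5 0.1
  endloop
 endfacet
 facet normal 0.877 -0.385 0.287
  outer loop
   vertex 2.8 0.6 4.3
   vertex 3.9 0.5 0.8
   vertex 4.7 5.0 4.4
  endloop
 endfacet
 facet normal -0.372 0.140 0.918
  outer loop
   vertex 2.8 0.6 4.3
   vertex 4.7 5.0 4.4
   vertex 1.1 3.3 3.2
  endloop
 endfacet
 facet normal 0.150 0.192 -0.970
  outer loop
   vertex 2.3 4.7 0.6
   vertex 4.6 2.9 0.6
   vertex 0.6 3.5 0.1
  endloop
 endfacet
 facet normal 0.562 0.718 -0.411
  outer loop
   vertex 2.3 4.7 0.6
   vertex 4.7 5.0 4.4
   vertex 4.6 2.9 0.6
  endloop
 endfacet
 facet normal -0.599 0.787 0.147
  outer loop
   vertex 2.3 4.7 0.6
   vertex 0.6 3.5 0.1
   vertex 1.1 3.3 3.2
  endloop
 endfacet
 facet normal -0.478 0.846 0.235
  outer loop
   vertex 2.3 4.7 0.6
   vertex 1.1 3.3 3.2
   vertex 4.7 5.0 4.4
  endloop
 endfacet
 facet normal 0.955 -0.270 0.125
  outer loop
   vertex 4.4 2.5 1.3
   vertex 4.7 5.0 4.4
   vertex 3.9 0.5 0.8
  endloop
 endfacet
 facet normal 0.956 -0.265 0.122
  outer loop
   vertex 4.4 2.5 1.3
   vertex 4.6 2.9 0.6
   vertex 4.7 5.0 4.4
  endloop
 endfacet
 facet normal 0.956 -0.269 0.119
  outer loop
   vertex 4.4 2.5 1.3
   vertex 3.9 0.5 0.8
   vertex 4.6 2.9 0.6
  endloop
 endfacet
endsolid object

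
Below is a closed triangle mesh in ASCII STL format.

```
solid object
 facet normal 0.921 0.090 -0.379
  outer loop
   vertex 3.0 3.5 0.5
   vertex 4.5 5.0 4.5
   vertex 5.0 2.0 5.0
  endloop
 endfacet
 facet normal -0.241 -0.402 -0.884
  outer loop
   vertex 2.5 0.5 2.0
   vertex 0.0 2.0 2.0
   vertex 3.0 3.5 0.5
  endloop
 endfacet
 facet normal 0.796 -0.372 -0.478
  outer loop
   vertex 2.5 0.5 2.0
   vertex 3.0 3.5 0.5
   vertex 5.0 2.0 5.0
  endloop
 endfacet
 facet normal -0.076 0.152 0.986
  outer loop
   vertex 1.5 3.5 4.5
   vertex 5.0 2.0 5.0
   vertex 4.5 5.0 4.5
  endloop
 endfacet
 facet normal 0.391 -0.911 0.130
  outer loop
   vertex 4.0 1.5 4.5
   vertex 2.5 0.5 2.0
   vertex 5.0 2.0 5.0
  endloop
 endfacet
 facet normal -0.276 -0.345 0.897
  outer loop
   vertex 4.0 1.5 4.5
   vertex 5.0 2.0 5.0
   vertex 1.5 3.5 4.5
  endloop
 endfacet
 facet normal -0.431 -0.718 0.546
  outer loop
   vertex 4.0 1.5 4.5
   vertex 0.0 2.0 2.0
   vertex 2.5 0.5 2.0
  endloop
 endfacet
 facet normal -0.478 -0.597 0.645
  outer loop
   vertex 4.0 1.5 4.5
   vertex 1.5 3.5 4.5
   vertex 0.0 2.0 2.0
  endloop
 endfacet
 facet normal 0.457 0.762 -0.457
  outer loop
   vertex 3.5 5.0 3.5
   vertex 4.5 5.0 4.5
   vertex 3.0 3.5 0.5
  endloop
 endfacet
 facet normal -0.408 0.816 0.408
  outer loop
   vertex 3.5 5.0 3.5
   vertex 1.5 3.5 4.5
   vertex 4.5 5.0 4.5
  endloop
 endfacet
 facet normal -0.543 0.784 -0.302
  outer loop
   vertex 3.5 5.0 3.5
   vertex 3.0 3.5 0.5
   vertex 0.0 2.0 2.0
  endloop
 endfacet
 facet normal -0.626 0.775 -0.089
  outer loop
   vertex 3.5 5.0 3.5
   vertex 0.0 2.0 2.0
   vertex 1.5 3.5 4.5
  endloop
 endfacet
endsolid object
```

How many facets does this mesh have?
12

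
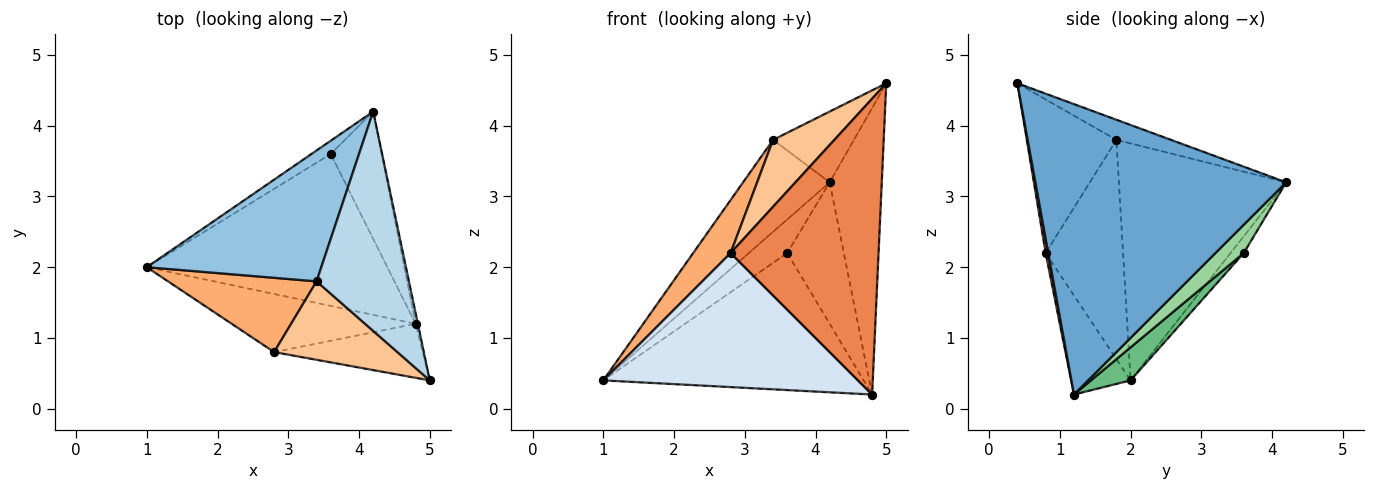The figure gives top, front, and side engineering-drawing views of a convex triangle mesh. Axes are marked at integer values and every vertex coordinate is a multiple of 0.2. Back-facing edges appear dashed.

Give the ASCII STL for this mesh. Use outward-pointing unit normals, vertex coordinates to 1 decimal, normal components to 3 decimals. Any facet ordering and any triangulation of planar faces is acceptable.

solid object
 facet normal 0.979 0.203 -0.008
  outer loop
   vertex 4.8 1.2 0.2
   vertex 4.2 4.2 3.2
   vertex 5.0 0.4 4.6
  endloop
 endfacet
 facet normal -0.743 0.385 0.547
  outer loop
   vertex 3.4 1.8 3.8
   vertex 4.2 4.2 3.2
   vertex 1.0 2.0 0.4
  endloop
 endfacet
 facet normal -0.203 0.301 0.932
  outer loop
   vertex 3.4 1.8 3.8
   vertex 5.0 0.4 4.6
   vertex 4.2 4.2 3.2
  endloop
 endfacet
 facet normal -0.209 -0.897 -0.389
  outer loop
   vertex 2.8 0.8 2.2
   vertex 1.0 2.0 0.4
   vertex 4.8 1.2 0.2
  endloop
 endfacet
 facet normal 0.017 -0.984 -0.180
  outer loop
   vertex 2.8 0.8 2.2
   vertex 4.8 1.2 0.2
   vertex 5.0 0.4 4.6
  endloop
 endfacet
 facet normal -0.769 -0.372 0.521
  outer loop
   vertex 2.8 0.8 2.2
   vertex 3.4 1.8 3.8
   vertex 1.0 2.0 0.4
  endloop
 endfacet
 facet normal -0.688 -0.471 0.552
  outer loop
   vertex 2.8 0.8 2.2
   vertex 5.0 0.4 4.6
   vertex 3.4 1.8 3.8
  endloop
 endfacet
 facet normal -0.303 0.886 -0.350
  outer loop
   vertex 3.6 3.6 2.2
   vertex 1.0 2.0 0.4
   vertex 4.2 4.2 3.2
  endloop
 endfacet
 facet normal 0.101 0.666 -0.739
  outer loop
   vertex 3.6 3.6 2.2
   vertex 4.8 1.2 0.2
   vertex 1.0 2.0 0.4
  endloop
 endfacet
 facet normal 0.348 0.697 -0.627
  outer loop
   vertex 3.6 3.6 2.2
   vertex 4.2 4.2 3.2
   vertex 4.8 1.2 0.2
  endloop
 endfacet
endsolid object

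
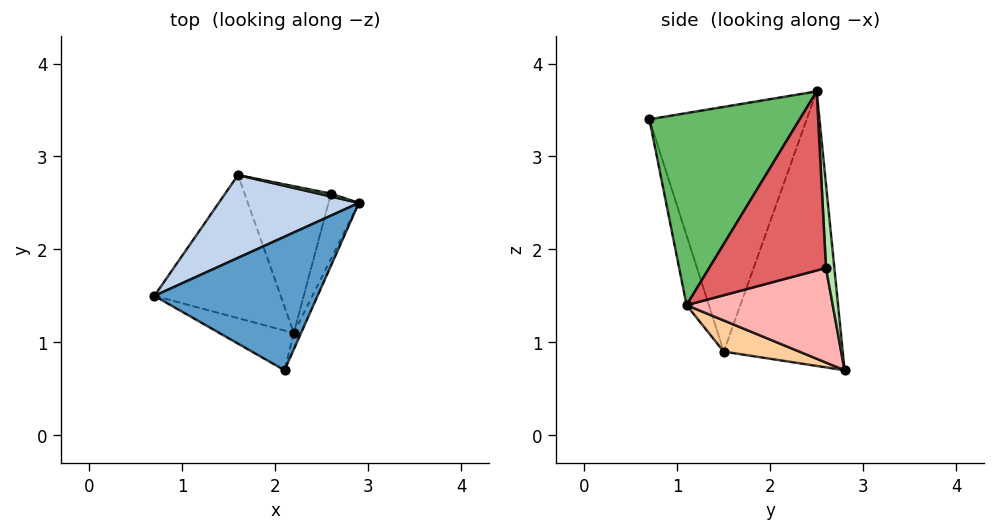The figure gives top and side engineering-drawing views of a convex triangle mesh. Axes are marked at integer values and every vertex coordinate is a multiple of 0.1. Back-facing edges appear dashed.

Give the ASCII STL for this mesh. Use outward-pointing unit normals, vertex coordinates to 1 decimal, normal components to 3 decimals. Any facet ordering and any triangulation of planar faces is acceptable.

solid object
 facet normal -0.802 0.267 0.535
  outer loop
   vertex 2.1 0.7 3.4
   vertex 2.9 2.5 3.7
   vertex 0.7 1.5 0.9
  endloop
 endfacet
 facet normal -0.734 0.566 0.375
  outer loop
   vertex 1.6 2.8 0.7
   vertex 0.7 1.5 0.9
   vertex 2.9 2.5 3.7
  endloop
 endfacet
 facet normal -0.189 -0.961 -0.202
  outer loop
   vertex 2.2 1.1 1.4
   vertex 2.1 0.7 3.4
   vertex 0.7 1.5 0.9
  endloop
 endfacet
 facet normal 0.228 -0.301 -0.926
  outer loop
   vertex 2.2 1.1 1.4
   vertex 0.7 1.5 0.9
   vertex 1.6 2.8 0.7
  endloop
 endfacet
 facet normal 0.915 -0.401 -0.034
  outer loop
   vertex 2.2 1.1 1.4
   vertex 2.9 2.5 3.7
   vertex 2.1 0.7 3.4
  endloop
 endfacet
 facet normal 0.169 0.985 0.025
  outer loop
   vertex 2.6 2.6 1.8
   vertex 1.6 2.8 0.7
   vertex 2.9 2.5 3.7
  endloop
 endfacet
 facet normal 0.963 -0.213 -0.163
  outer loop
   vertex 2.6 2.6 1.8
   vertex 2.9 2.5 3.7
   vertex 2.2 1.1 1.4
  endloop
 endfacet
 facet normal 0.738 -0.017 -0.674
  outer loop
   vertex 2.6 2.6 1.8
   vertex 2.2 1.1 1.4
   vertex 1.6 2.8 0.7
  endloop
 endfacet
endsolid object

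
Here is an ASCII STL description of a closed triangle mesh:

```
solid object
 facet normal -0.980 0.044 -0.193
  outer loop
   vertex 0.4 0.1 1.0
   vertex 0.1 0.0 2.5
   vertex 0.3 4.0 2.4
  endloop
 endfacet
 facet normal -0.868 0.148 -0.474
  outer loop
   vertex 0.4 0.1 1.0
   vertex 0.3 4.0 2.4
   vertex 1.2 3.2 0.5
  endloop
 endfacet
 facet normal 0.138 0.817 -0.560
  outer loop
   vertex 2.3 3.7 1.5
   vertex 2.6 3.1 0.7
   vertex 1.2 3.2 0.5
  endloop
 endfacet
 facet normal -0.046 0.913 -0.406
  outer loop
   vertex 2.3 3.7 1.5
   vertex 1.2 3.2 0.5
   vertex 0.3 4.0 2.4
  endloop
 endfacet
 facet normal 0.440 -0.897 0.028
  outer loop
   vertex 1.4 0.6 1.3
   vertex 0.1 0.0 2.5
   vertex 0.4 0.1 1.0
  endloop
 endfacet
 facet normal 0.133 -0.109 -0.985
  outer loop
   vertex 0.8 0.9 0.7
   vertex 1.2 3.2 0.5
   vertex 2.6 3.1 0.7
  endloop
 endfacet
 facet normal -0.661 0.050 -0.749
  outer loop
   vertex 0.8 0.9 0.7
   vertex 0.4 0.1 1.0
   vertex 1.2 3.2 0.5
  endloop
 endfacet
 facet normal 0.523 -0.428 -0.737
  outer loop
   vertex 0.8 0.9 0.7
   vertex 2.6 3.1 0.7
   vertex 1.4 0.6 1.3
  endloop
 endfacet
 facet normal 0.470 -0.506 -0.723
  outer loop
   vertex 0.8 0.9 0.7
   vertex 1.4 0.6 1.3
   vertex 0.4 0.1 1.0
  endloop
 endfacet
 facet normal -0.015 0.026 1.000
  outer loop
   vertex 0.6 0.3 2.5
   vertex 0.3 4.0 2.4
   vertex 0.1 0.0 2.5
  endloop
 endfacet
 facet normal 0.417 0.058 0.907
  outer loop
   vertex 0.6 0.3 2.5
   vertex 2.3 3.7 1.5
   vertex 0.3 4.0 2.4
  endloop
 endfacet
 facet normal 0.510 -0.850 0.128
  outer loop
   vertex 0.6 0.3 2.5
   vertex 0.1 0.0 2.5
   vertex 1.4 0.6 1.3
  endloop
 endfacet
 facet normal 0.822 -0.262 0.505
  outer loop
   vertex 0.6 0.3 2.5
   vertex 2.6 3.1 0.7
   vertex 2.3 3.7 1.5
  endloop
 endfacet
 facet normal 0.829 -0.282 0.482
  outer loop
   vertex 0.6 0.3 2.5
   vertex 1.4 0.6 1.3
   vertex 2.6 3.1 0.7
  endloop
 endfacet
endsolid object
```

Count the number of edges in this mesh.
21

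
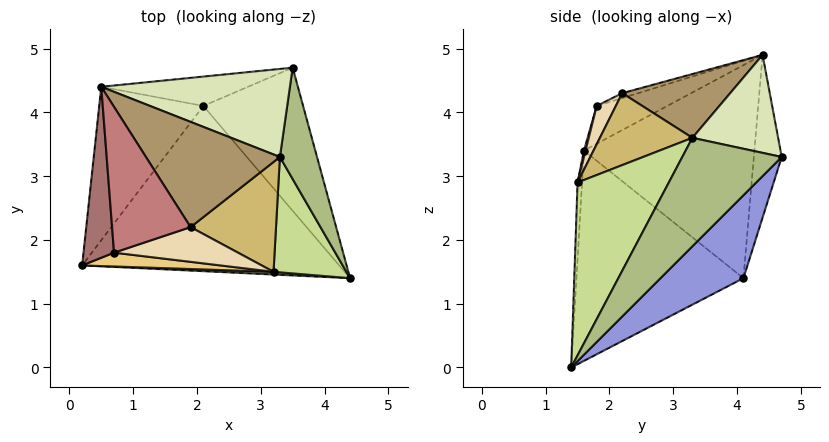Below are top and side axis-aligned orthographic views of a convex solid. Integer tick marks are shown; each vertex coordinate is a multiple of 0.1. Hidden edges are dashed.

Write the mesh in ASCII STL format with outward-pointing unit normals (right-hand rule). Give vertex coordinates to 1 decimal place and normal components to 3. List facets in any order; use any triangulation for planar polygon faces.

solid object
 facet normal -0.627 -0.137 -0.767
  outer loop
   vertex 2.1 4.1 1.4
   vertex 4.4 1.4 0.0
   vertex 0.2 1.6 3.4
  endloop
 endfacet
 facet normal -0.853 0.315 -0.417
  outer loop
   vertex 2.1 4.1 1.4
   vertex 0.2 1.6 3.4
   vertex 0.5 4.4 4.9
  endloop
 endfacet
 facet normal 0.465 0.686 -0.559
  outer loop
   vertex 2.1 4.1 1.4
   vertex 3.5 4.7 3.3
   vertex 4.4 1.4 0.0
  endloop
 endfacet
 facet normal -0.187 0.968 -0.168
  outer loop
   vertex 2.1 4.1 1.4
   vertex 0.5 4.4 4.9
   vertex 3.5 4.7 3.3
  endloop
 endfacet
 facet normal -0.030 -0.999 0.022
  outer loop
   vertex 3.2 1.5 2.9
   vertex 0.2 1.6 3.4
   vertex 4.4 1.4 0.0
  endloop
 endfacet
 facet normal 0.944 -0.066 0.323
  outer loop
   vertex 3.3 3.3 3.6
   vertex 4.4 1.4 0.0
   vertex 3.5 4.7 3.3
  endloop
 endfacet
 facet normal 0.903 -0.198 0.381
  outer loop
   vertex 3.3 3.3 3.6
   vertex 3.2 1.5 2.9
   vertex 4.4 1.4 0.0
  endloop
 endfacet
 facet normal 0.457 0.123 0.881
  outer loop
   vertex 3.3 3.3 3.6
   vertex 3.5 4.7 3.3
   vertex 0.5 4.4 4.9
  endloop
 endfacet
 facet normal 0.430 0.027 0.903
  outer loop
   vertex 1.9 2.2 4.3
   vertex 3.3 3.3 3.6
   vertex 0.5 4.4 4.9
  endloop
 endfacet
 facet normal 0.611 -0.316 0.726
  outer loop
   vertex 1.9 2.2 4.3
   vertex 3.2 1.5 2.9
   vertex 3.3 3.3 3.6
  endloop
 endfacet
 facet normal 0.012 -0.964 0.267
  outer loop
   vertex 0.7 1.8 4.1
   vertex 0.2 1.6 3.4
   vertex 3.2 1.5 2.9
  endloop
 endfacet
 facet normal 0.175 -0.806 0.565
  outer loop
   vertex 0.7 1.8 4.1
   vertex 3.2 1.5 2.9
   vertex 1.9 2.2 4.3
  endloop
 endfacet
 facet normal -0.754 -0.245 0.609
  outer loop
   vertex 0.7 1.8 4.1
   vertex 0.5 4.4 4.9
   vertex 0.2 1.6 3.4
  endloop
 endfacet
 facet normal -0.060 -0.298 0.953
  outer loop
   vertex 0.7 1.8 4.1
   vertex 1.9 2.2 4.3
   vertex 0.5 4.4 4.9
  endloop
 endfacet
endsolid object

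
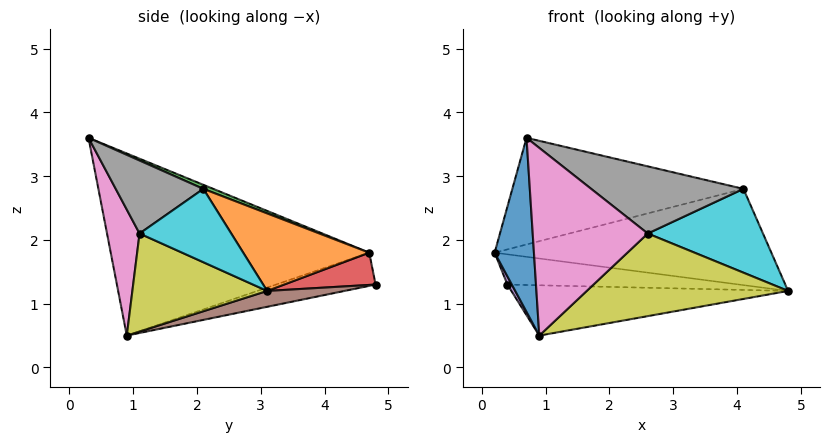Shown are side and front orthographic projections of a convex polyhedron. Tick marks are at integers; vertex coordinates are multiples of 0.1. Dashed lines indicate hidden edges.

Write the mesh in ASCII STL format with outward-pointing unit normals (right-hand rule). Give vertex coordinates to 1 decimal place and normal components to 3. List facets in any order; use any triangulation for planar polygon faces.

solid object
 facet normal -0.984 -0.150 -0.092
  outer loop
   vertex 0.9 0.9 0.5
   vertex 0.7 0.3 3.6
   vertex 0.2 4.7 1.8
  endloop
 endfacet
 facet normal 0.331 0.728 0.600
  outer loop
   vertex 4.1 2.1 2.8
   vertex 4.8 3.1 1.2
   vertex 0.2 4.7 1.8
  endloop
 endfacet
 facet normal 0.016 0.380 0.925
  outer loop
   vertex 4.1 2.1 2.8
   vertex 0.2 4.7 1.8
   vertex 0.7 0.3 3.6
  endloop
 endfacet
 facet normal 0.348 0.883 0.316
  outer loop
   vertex 0.4 4.8 1.3
   vertex 0.2 4.7 1.8
   vertex 4.8 3.1 1.2
  endloop
 endfacet
 facet normal -0.925 -0.041 -0.378
  outer loop
   vertex 0.4 4.8 1.3
   vertex 0.9 0.9 0.5
   vertex 0.2 4.7 1.8
  endloop
 endfacet
 facet normal 0.058 0.208 -0.976
  outer loop
   vertex 0.4 4.8 1.3
   vertex 4.8 3.1 1.2
   vertex 0.9 0.9 0.5
  endloop
 endfacet
 facet normal 0.268 -0.949 -0.166
  outer loop
   vertex 2.6 1.1 2.1
   vertex 0.7 0.3 3.6
   vertex 0.9 0.9 0.5
  endloop
 endfacet
 facet normal 0.492 -0.855 0.167
  outer loop
   vertex 2.6 1.1 2.1
   vertex 4.1 2.1 2.8
   vertex 0.7 0.3 3.6
  endloop
 endfacet
 facet normal 0.500 -0.747 -0.438
  outer loop
   vertex 2.6 1.1 2.1
   vertex 0.9 0.9 0.5
   vertex 4.8 3.1 1.2
  endloop
 endfacet
 facet normal 0.609 -0.765 -0.212
  outer loop
   vertex 2.6 1.1 2.1
   vertex 4.8 3.1 1.2
   vertex 4.1 2.1 2.8
  endloop
 endfacet
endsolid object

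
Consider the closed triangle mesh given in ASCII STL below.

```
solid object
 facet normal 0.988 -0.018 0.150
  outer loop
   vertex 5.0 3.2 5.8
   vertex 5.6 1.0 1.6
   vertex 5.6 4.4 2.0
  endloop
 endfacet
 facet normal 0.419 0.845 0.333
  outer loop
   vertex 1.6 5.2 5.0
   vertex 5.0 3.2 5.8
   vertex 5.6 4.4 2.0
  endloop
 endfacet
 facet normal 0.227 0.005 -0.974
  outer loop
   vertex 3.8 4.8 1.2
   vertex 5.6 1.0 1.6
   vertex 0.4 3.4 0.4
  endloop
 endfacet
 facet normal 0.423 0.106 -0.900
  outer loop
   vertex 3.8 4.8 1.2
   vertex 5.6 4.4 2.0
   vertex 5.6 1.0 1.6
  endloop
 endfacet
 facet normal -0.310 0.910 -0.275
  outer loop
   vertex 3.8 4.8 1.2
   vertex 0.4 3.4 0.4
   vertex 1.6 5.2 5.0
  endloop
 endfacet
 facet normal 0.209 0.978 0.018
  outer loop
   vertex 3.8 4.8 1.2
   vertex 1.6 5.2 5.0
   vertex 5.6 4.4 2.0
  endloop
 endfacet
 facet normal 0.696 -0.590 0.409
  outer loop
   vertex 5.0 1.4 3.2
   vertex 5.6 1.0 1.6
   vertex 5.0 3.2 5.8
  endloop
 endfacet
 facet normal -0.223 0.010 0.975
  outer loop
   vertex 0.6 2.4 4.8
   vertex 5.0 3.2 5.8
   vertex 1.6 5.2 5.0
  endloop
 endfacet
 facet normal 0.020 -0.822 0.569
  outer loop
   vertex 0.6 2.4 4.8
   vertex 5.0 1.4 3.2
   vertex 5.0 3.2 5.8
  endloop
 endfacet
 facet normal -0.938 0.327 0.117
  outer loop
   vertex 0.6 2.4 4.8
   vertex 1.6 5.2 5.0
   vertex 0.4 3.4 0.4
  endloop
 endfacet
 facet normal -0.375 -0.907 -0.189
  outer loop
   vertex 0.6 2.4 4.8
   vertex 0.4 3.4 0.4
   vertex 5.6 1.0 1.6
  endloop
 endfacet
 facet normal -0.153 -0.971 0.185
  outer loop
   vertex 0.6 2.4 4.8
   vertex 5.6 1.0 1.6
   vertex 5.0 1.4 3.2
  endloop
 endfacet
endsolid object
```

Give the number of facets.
12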